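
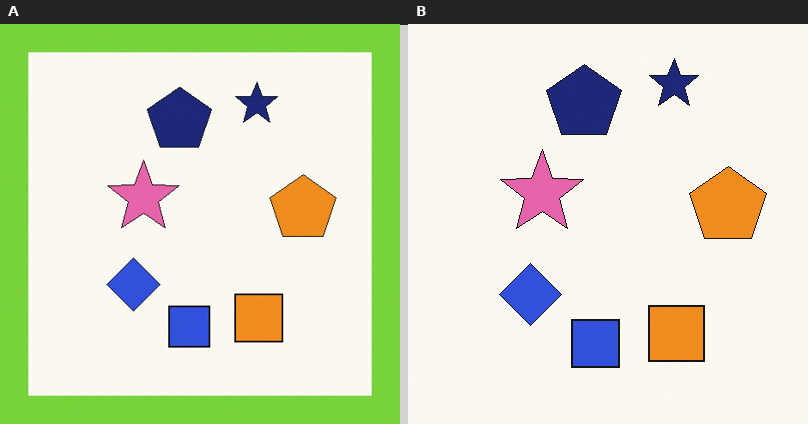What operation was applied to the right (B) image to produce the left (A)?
The image was framed with a lime border.

A solid lime frame runs around the edge of the left (A) image, with the content slightly shrunk inside it.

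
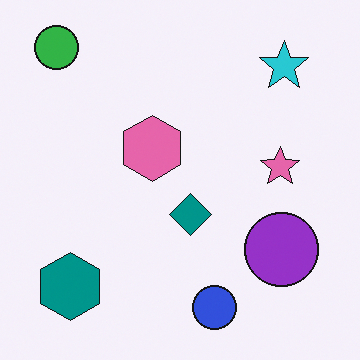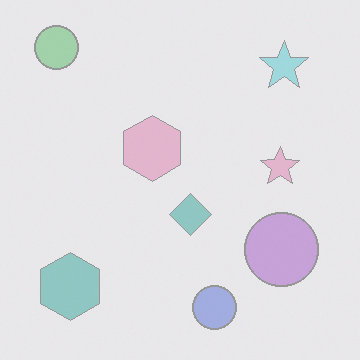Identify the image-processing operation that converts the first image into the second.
The transformation is: washed out (contrast reduced).

Tones are pushed toward mid-grey across the whole image — a global contrast change.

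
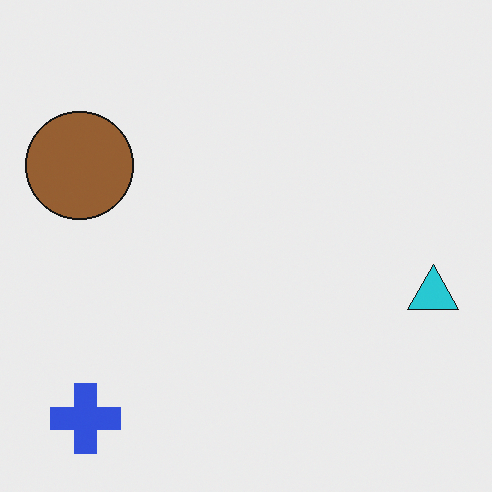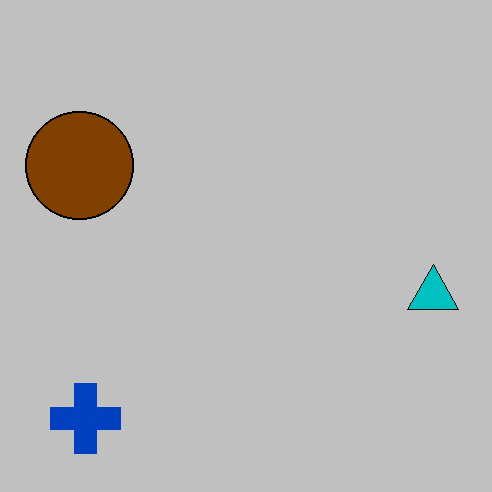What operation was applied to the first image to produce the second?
The transformation is: heavily posterized to just a handful of flat colors.

Each flat color has snapped to a coarser quantized level — most visibly, the near-white background has dropped to a flat grey.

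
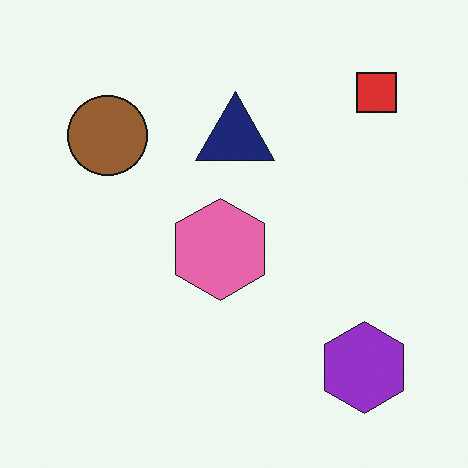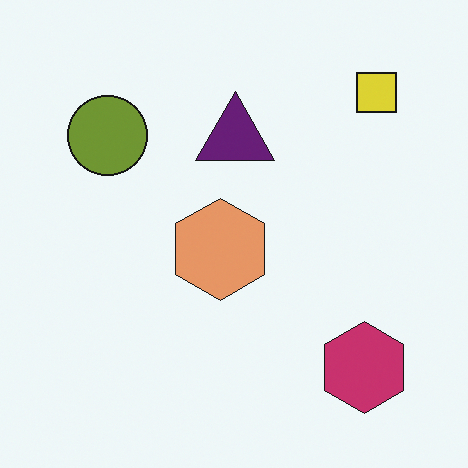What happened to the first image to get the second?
It was hue-shifted slightly.

Every shape's color has rotated by the same amount around the hue wheel — a uniform hue shift.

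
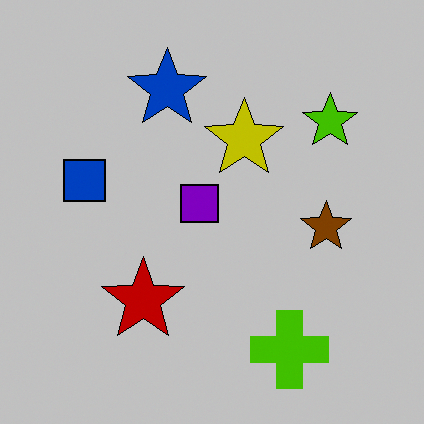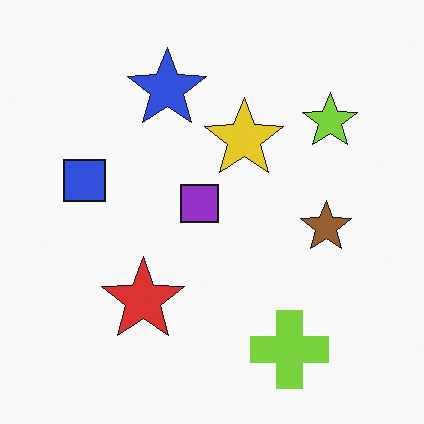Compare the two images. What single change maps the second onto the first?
The image was aggressively posterized.

Each flat color has snapped to a coarser quantized level — most visibly, the near-white background has dropped to a flat grey.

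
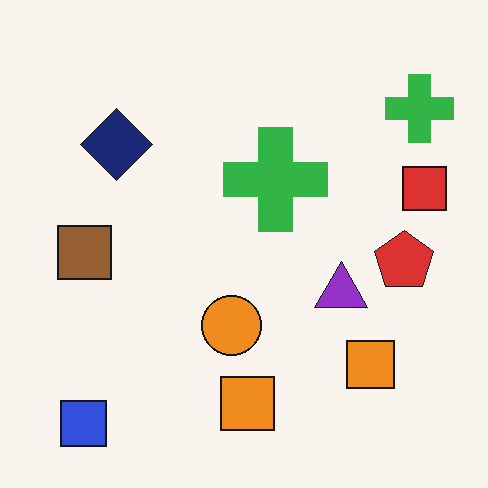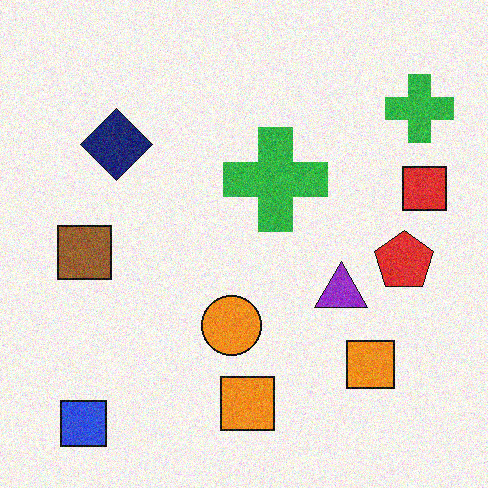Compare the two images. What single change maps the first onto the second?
It was degraded with moderate additive noise.

Random speckle covers the whole image, including the flat background.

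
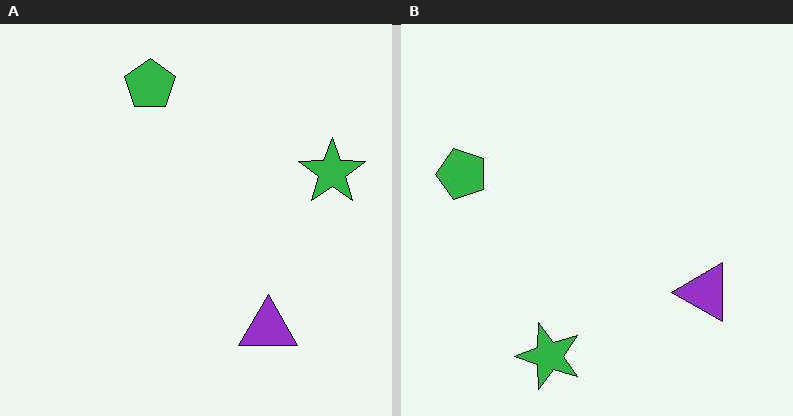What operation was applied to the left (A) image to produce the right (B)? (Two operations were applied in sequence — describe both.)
The image was JPEG-compressed with visible artifacts, then transposed (reflected across the top-left ↔ bottom-right diagonal).

Blocky 8×8 compression artifacts appear around shape edges and the flat background shows ringing — characteristic JPEG degradation. Shapes have swapped their row and column positions — what was in the top-right is now in the bottom-left — a diagonal reflection.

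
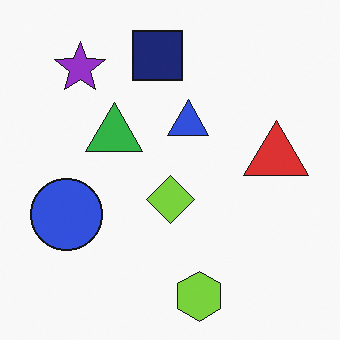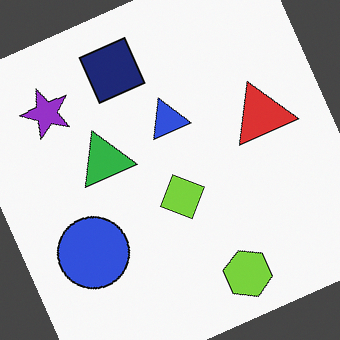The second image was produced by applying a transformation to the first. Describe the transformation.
The image was rotated counter-clockwise by a moderate amount.

Every shape is tilted by the same angle and the image corners show triangular fill wedges — a whole-image rotation by a non-right angle.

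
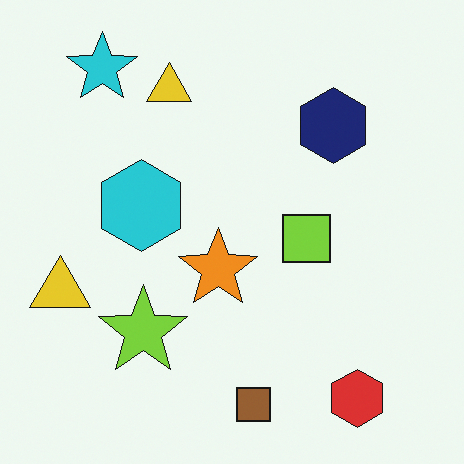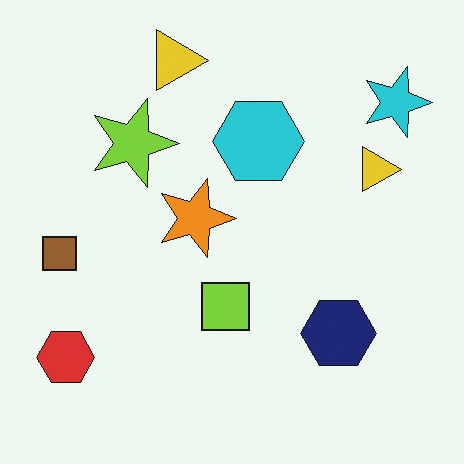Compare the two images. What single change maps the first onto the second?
The transformation is: rotated 90° clockwise.

The cyan star sits in the top-left of the first image and the top-right of the second — consistent with a whole-image 90° clockwise rotation.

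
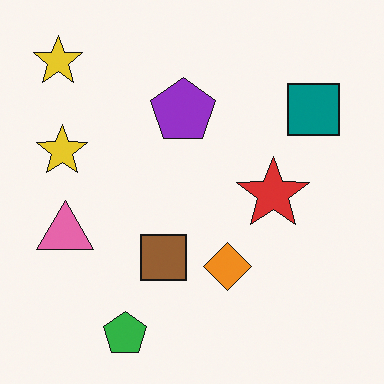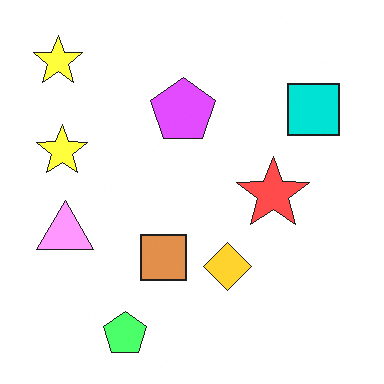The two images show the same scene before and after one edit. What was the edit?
This is the original image substantially brightened.

Every pixel — background and shapes alike — is uniformly brightened.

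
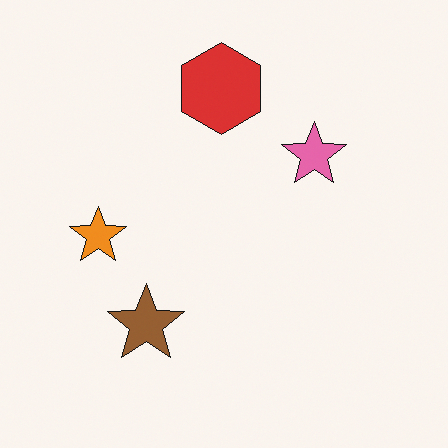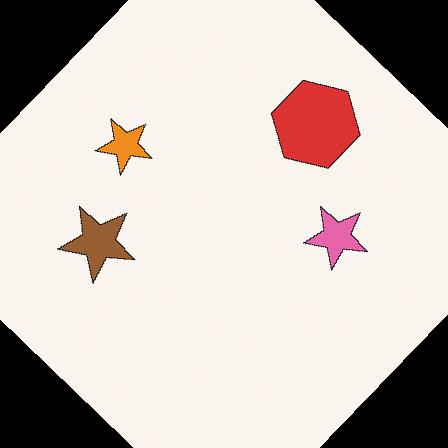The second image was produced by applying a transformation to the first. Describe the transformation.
Rotated clockwise by a large amount — several tens of degrees.

Every shape is tilted by the same angle and the image corners show triangular fill wedges — a whole-image rotation by a non-right angle.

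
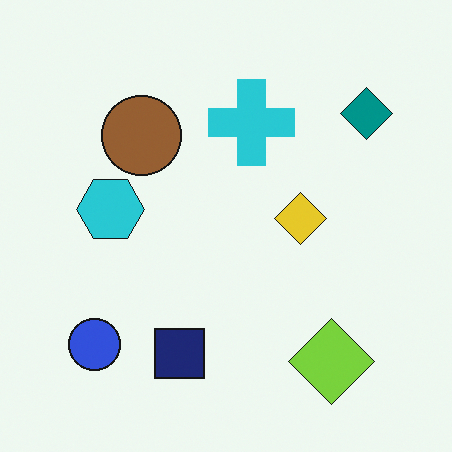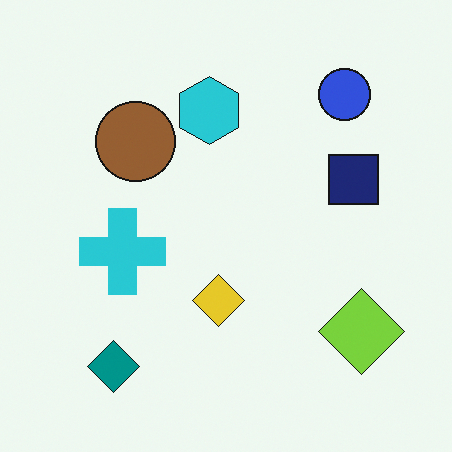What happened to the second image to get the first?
This is the original image transposed (reflected across the top-left ↔ bottom-right diagonal).

Shapes have swapped their row and column positions — what was in the top-right is now in the bottom-left — a diagonal reflection.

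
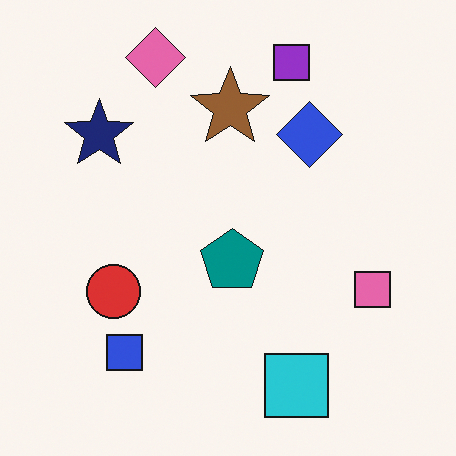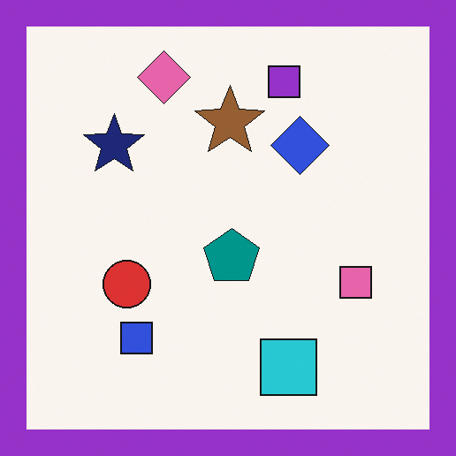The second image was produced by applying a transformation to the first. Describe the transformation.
This is the original image framed with a purple border.

A solid purple frame runs around the edge of the second image, with the content slightly shrunk inside it.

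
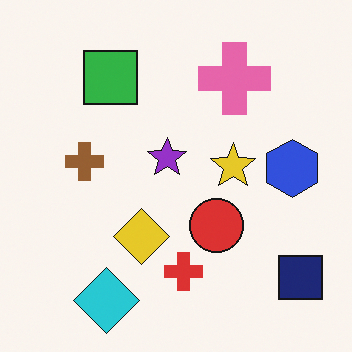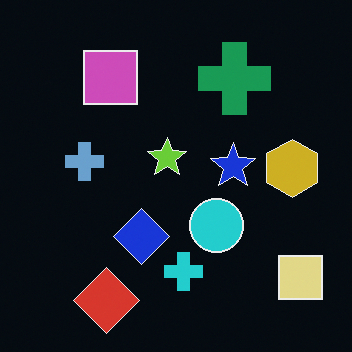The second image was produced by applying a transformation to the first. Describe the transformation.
It was color-inverted (negative).

The light background has become dark and every shape's color is its complement — a photographic negative.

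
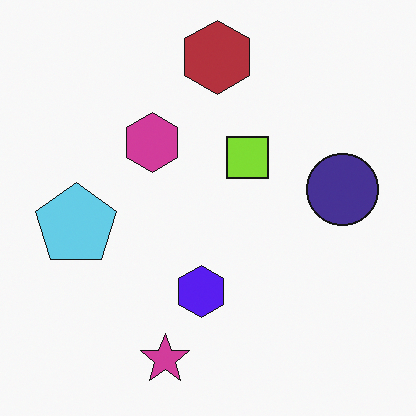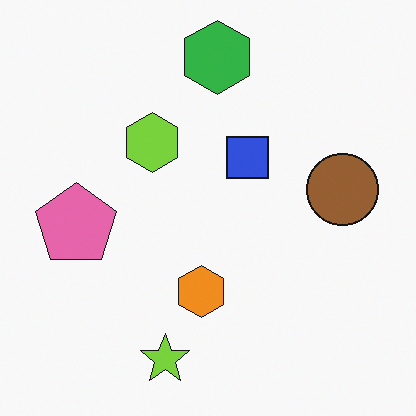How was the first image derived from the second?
It was hue-shifted through roughly half the color wheel.

Every shape's color has rotated by the same amount around the hue wheel — a uniform hue shift.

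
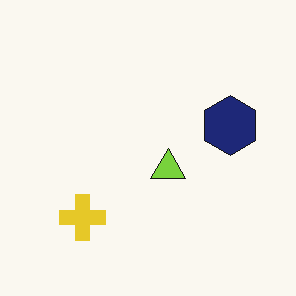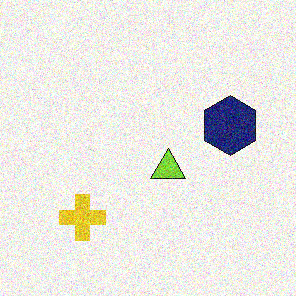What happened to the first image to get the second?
The second image is the first degraded with moderate additive noise.

Random speckle covers the whole image, including the flat background.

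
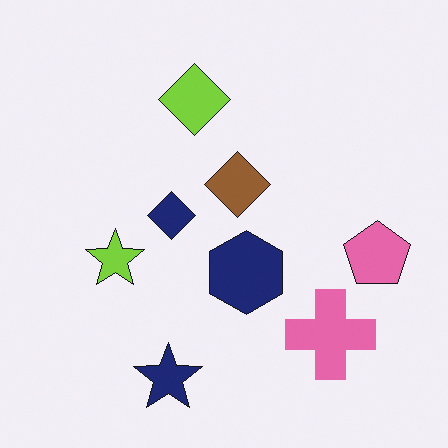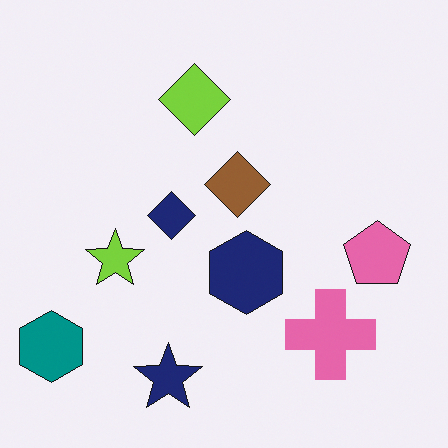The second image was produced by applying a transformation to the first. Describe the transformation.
This is the original image overlaid with an additional teal hexagon.

A teal hexagon appears in the second image that is absent from the first.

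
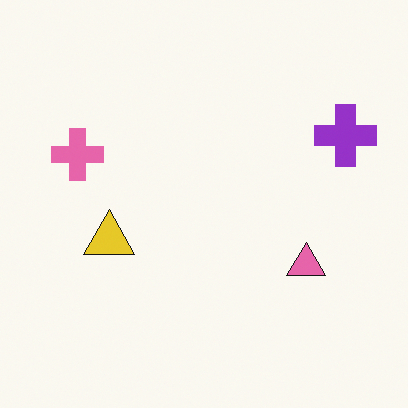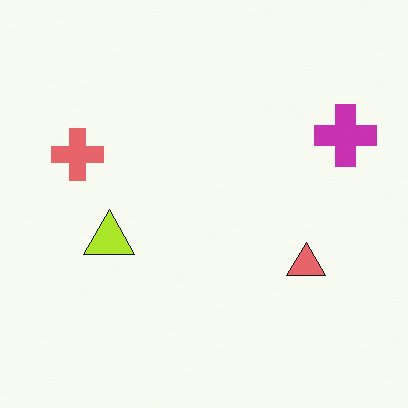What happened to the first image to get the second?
The second image is the first hue-shifted by a small amount.

Every shape's color has rotated by the same amount around the hue wheel — a uniform hue shift.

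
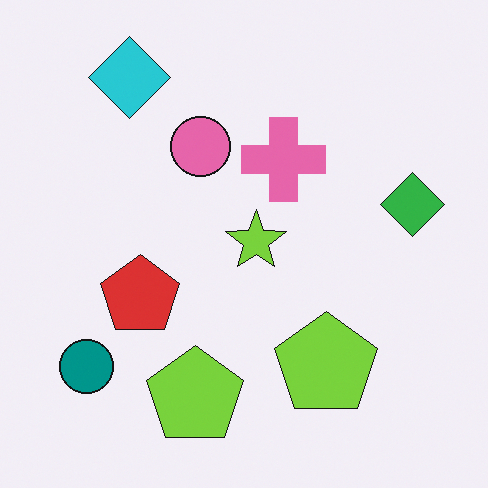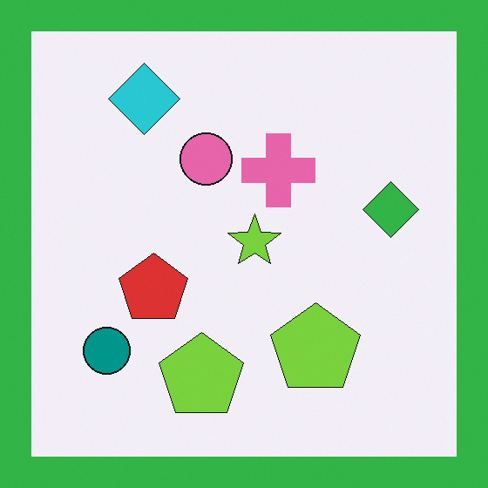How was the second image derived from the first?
This is the original image framed with a green border.

A solid green frame runs around the edge of the second image, with the content slightly shrunk inside it.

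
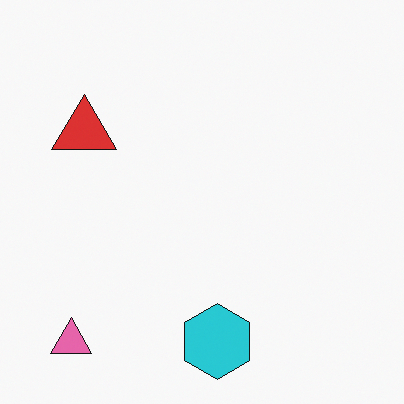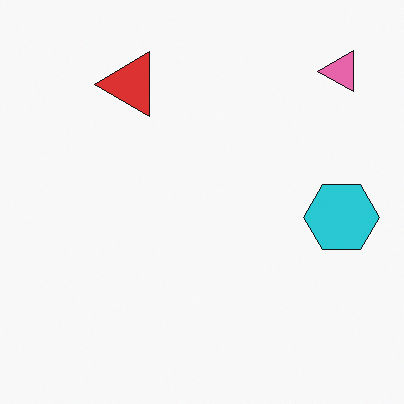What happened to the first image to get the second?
The image was transposed (reflected across the top-left ↔ bottom-right diagonal).

Shapes have swapped their row and column positions — what was in the top-right is now in the bottom-left — a diagonal reflection.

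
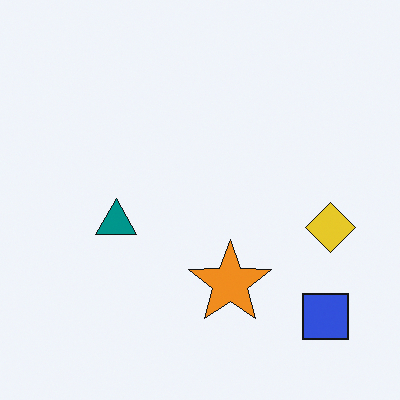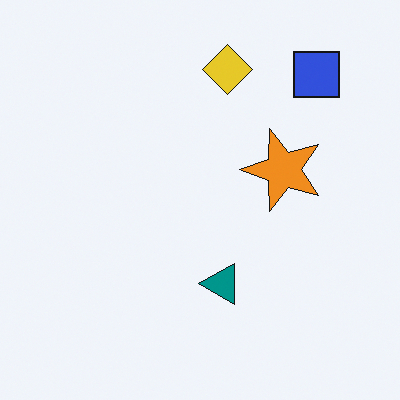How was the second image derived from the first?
This is the original image rotated 90° counter-clockwise.

The blue square sits in the bottom-right of the first image and the top-right of the second — consistent with a whole-image 90° counter-clockwise rotation.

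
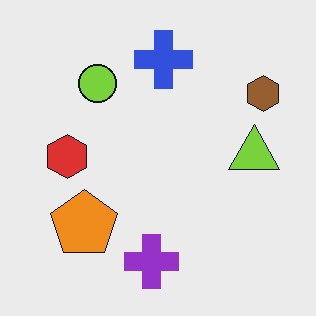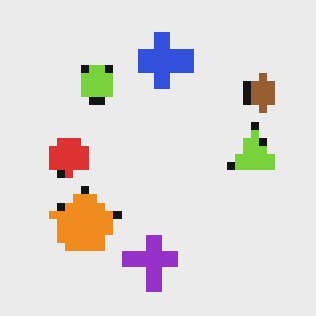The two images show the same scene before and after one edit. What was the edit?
The transformation is: pixelated into visible square blocks.

Shapes are reduced to large square blocks; fine edges and outlines are lost — a downscale-then-upscale (mosaic) effect.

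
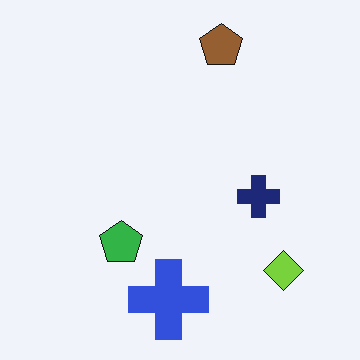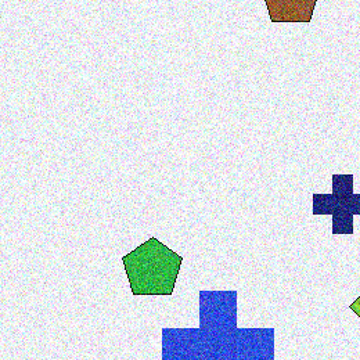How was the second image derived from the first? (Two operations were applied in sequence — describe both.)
The transformation is: degraded with visible gaussian noise, then cropped slightly and scaled back up.

Random speckle covers the whole image, including the flat background. The visible shapes are larger and the field of view is narrower; shapes near the original edges may be partly or wholly outside the frame — a crop-and-rescale.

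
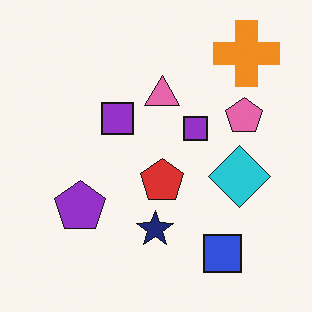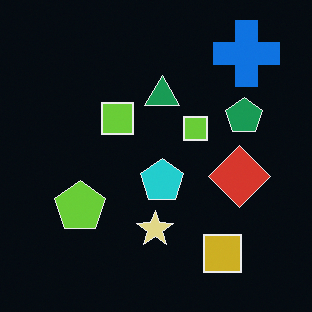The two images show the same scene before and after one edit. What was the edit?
It was color-inverted (negative).

The light background has become dark and every shape's color is its complement — a photographic negative.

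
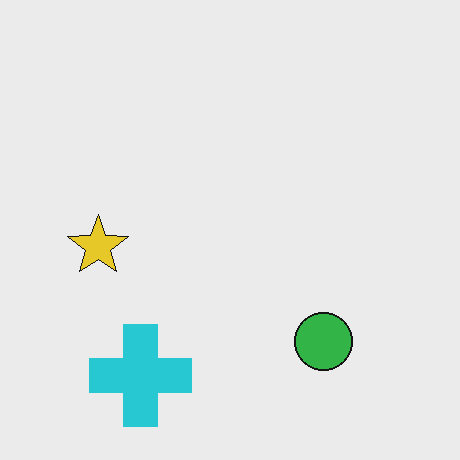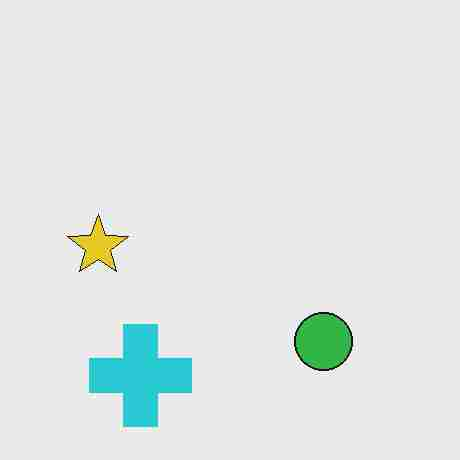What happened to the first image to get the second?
The second image is the first heavily JPEG-compressed with obvious blocking artifacts.

Blocky 8×8 compression artifacts appear around shape edges and the flat background shows ringing — characteristic JPEG degradation.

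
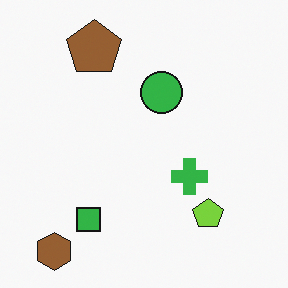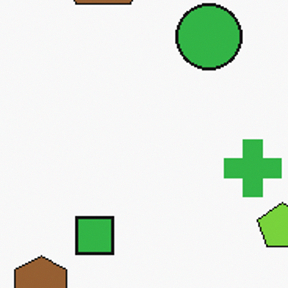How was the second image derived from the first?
The transformation is: cropped slightly and scaled back up.

The visible shapes are larger and the field of view is narrower; shapes near the original edges may be partly or wholly outside the frame — a crop-and-rescale.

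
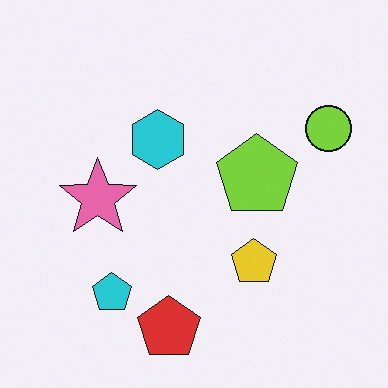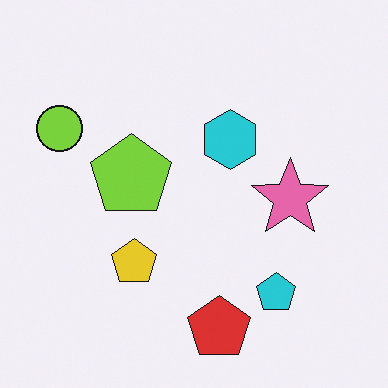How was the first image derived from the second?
Flipped horizontally (left ↔ right).

The lime circle is in the top-left of the second image and the top-right of the first — shapes on opposite sides of the vertical midline have swapped in a mirror flip.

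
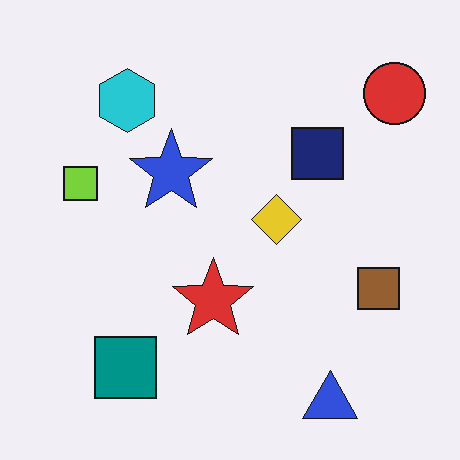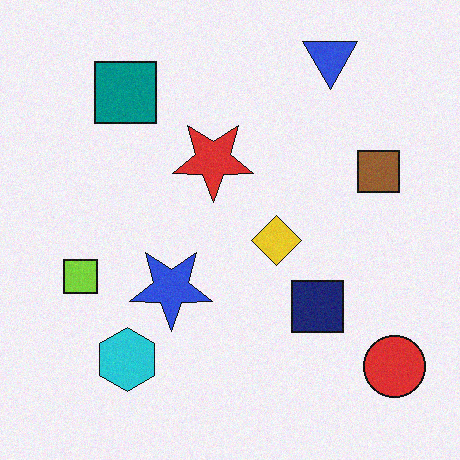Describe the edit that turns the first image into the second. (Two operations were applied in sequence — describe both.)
It was degraded with a light layer of grain, then flipped vertically (top ↔ bottom).

Random speckle covers the whole image, including the flat background. The blue triangle is in the bottom-right of the first image and the top-right of the second — shapes on opposite sides of the horizontal midline have swapped in a mirror flip.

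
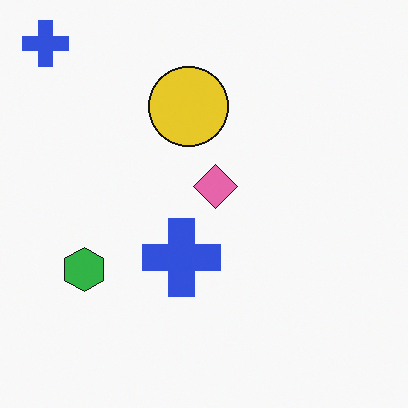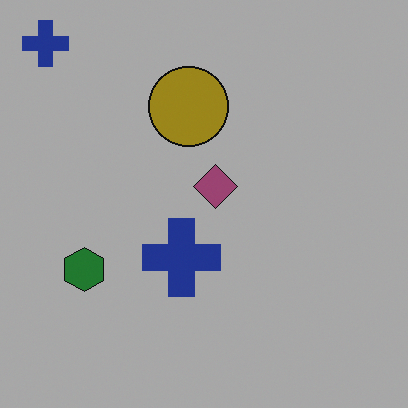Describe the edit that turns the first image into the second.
The second image is the first darkened a lot.

Every pixel — background and shapes alike — is uniformly darkened.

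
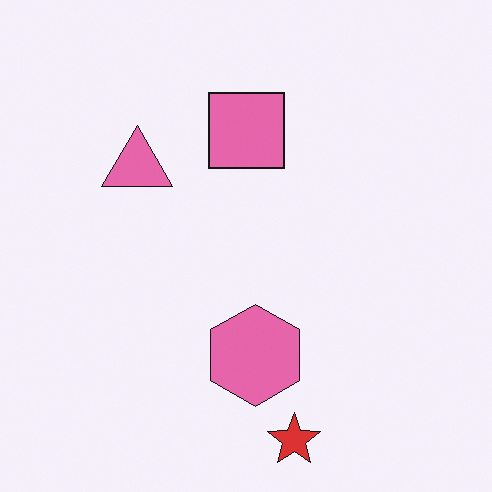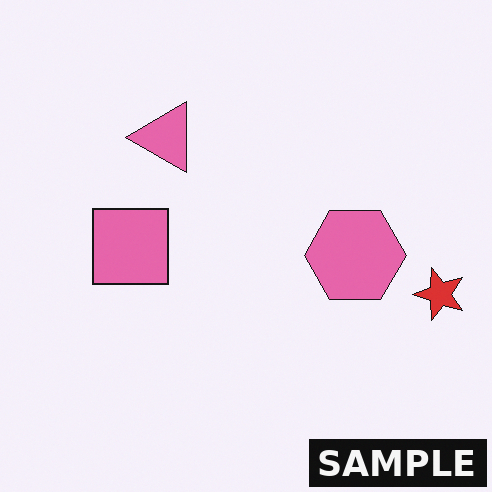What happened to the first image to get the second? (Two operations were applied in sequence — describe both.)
The second image is the first transposed (reflected across the top-left ↔ bottom-right diagonal), then watermarked with the text "SAMPLE" in the lower-right corner.

Shapes have swapped their row and column positions — what was in the top-right is now in the bottom-left — a diagonal reflection. A dark label reading "SAMPLE" appears in the lower-right corner.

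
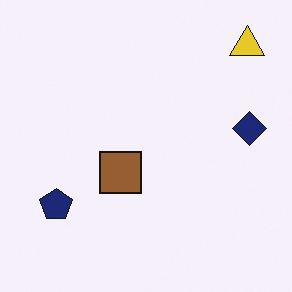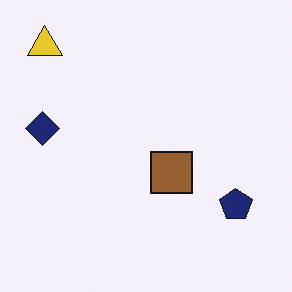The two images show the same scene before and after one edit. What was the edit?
This is the original image flipped horizontally (left ↔ right).

The navy diamond is in the right of the first image and the left of the second — shapes on opposite sides of the vertical midline have swapped in a mirror flip.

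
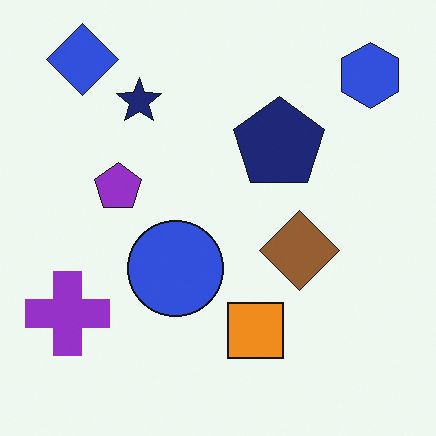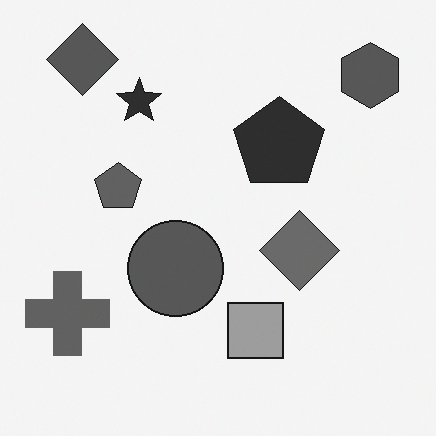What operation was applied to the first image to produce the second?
The image was converted to grayscale.

All color is removed — every shape is now a shade of grey.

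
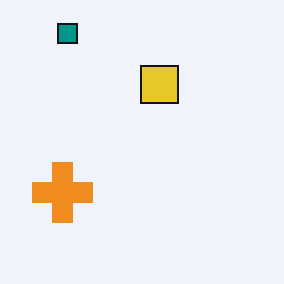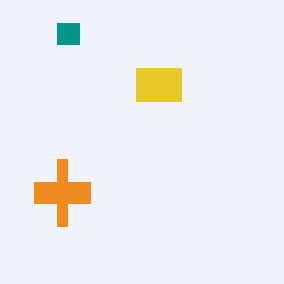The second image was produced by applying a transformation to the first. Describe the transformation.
Coarsely pixelated.

Shapes are reduced to large square blocks; fine edges and outlines are lost — a downscale-then-upscale (mosaic) effect.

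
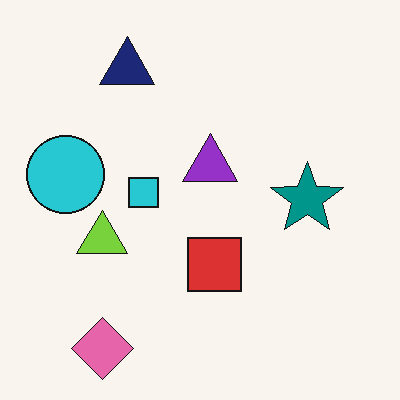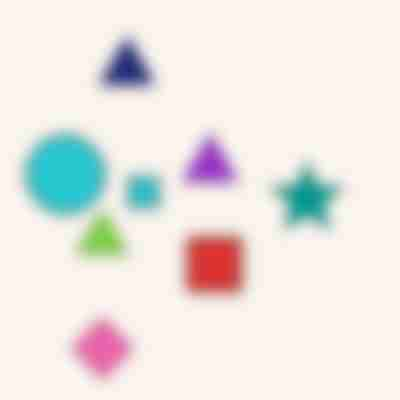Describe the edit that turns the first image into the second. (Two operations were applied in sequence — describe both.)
The second image is the first strongly gaussian-blurred, then heavily JPEG-compressed with obvious blocking artifacts.

Shape edges and outlines are uniformly softened across the whole image. Blocky 8×8 compression artifacts appear around shape edges and the flat background shows ringing — characteristic JPEG degradation.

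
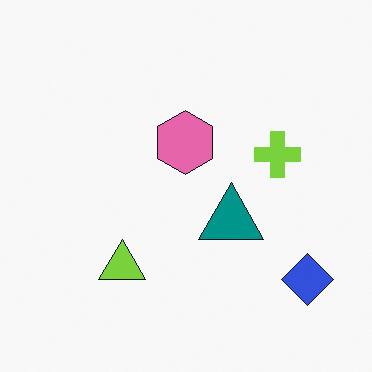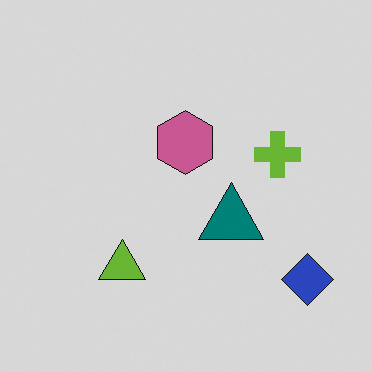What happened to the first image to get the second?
This is the original image darkened a little.

Every pixel — background and shapes alike — is uniformly darkened.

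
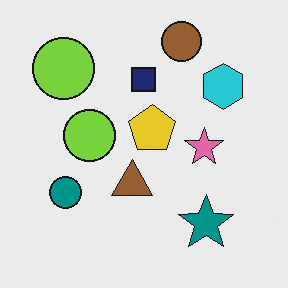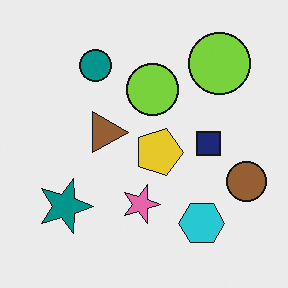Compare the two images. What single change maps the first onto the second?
The second image is the first rotated 90° clockwise.

The brown circle sits in the top of the first image and the right of the second — consistent with a whole-image 90° clockwise rotation.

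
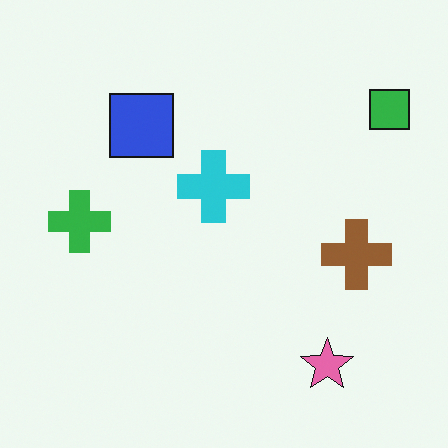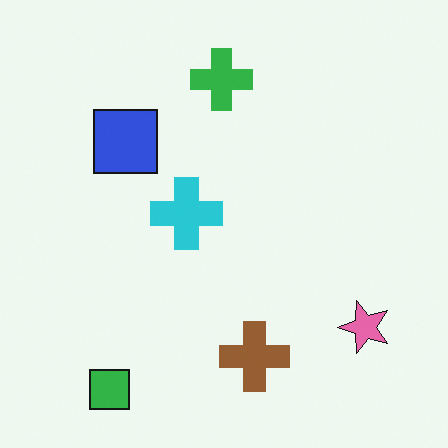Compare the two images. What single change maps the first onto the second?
The transformation is: transposed (reflected across the top-left ↔ bottom-right diagonal).

Shapes have swapped their row and column positions — what was in the top-right is now in the bottom-left — a diagonal reflection.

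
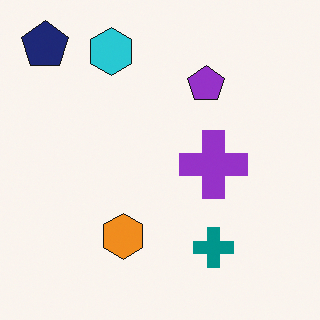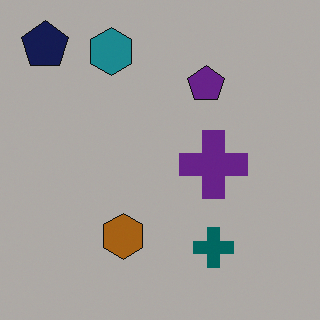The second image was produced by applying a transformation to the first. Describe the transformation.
Noticeably darkened.

Every pixel — background and shapes alike — is uniformly darkened.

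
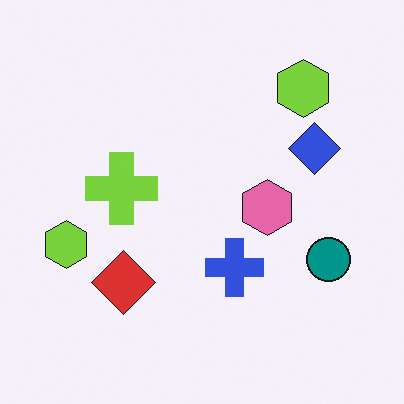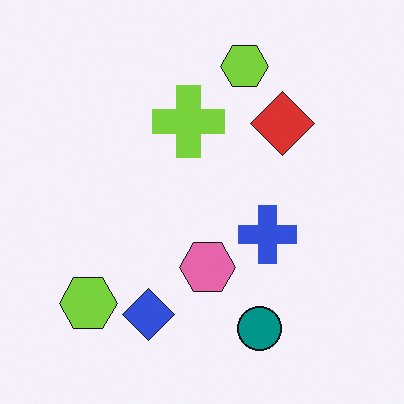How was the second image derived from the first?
The image was transposed (reflected across the top-left ↔ bottom-right diagonal).

Shapes have swapped their row and column positions — what was in the top-right is now in the bottom-left — a diagonal reflection.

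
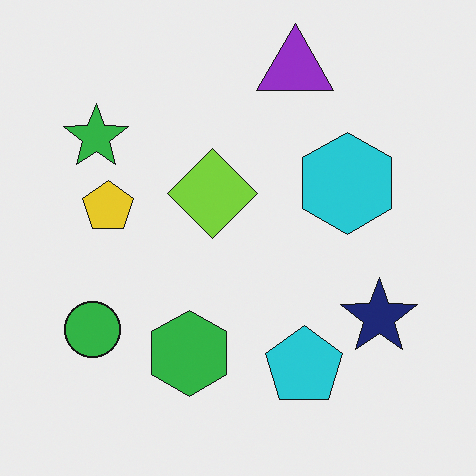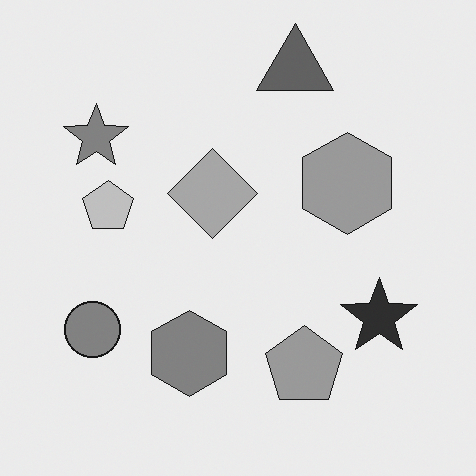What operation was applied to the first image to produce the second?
Converted to grayscale.

All color is removed — every shape is now a shade of grey.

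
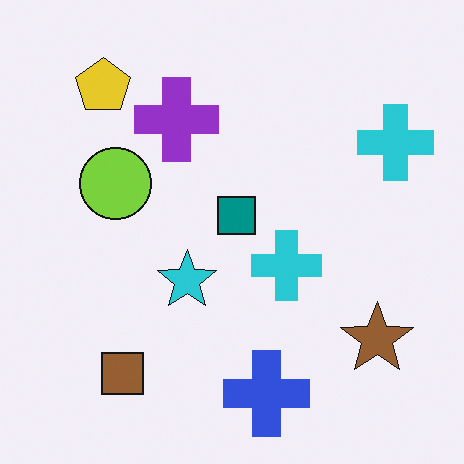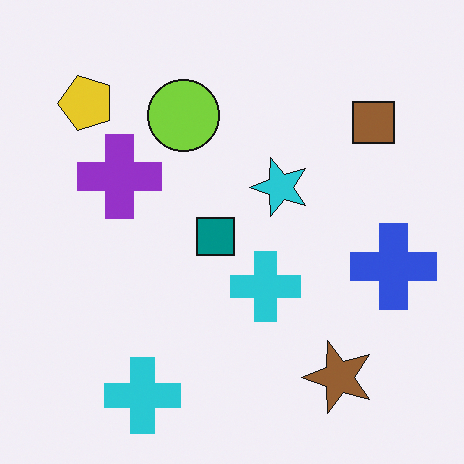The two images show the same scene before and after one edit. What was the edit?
The transformation is: transposed (reflected across the top-left ↔ bottom-right diagonal).

Shapes have swapped their row and column positions — what was in the top-right is now in the bottom-left — a diagonal reflection.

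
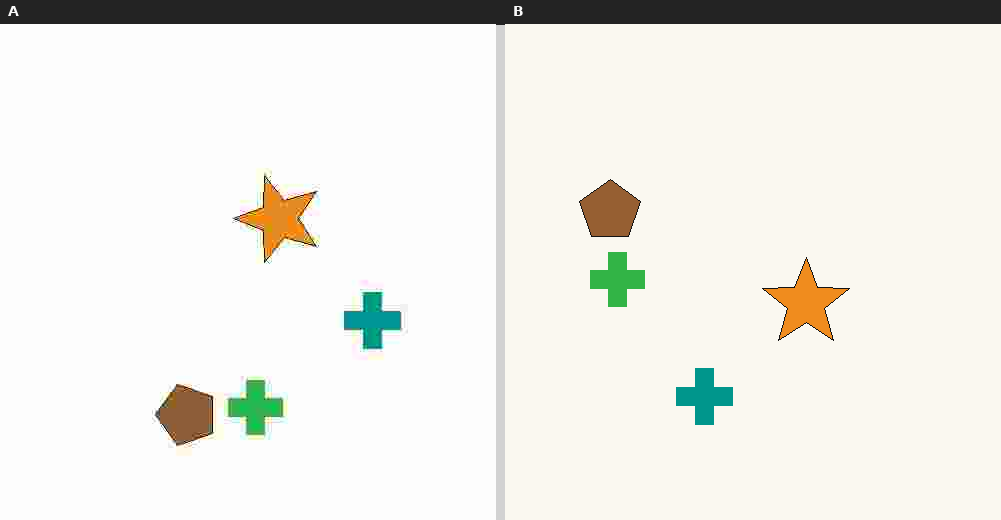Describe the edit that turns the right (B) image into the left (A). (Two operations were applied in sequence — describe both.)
Rotated 90° counter-clockwise, then degraded with heavy JPEG compression.

The brown pentagon sits in the left of the right (B) image and the bottom of the left (A) — consistent with a whole-image 90° counter-clockwise rotation. Blocky 8×8 compression artifacts appear around shape edges and the flat background shows ringing — characteristic JPEG degradation.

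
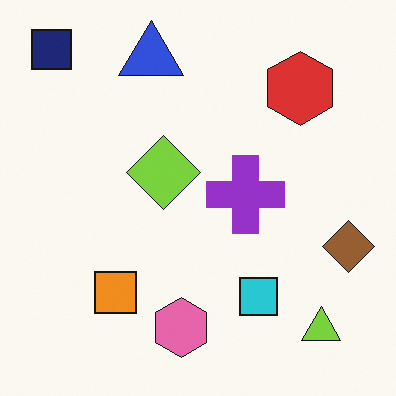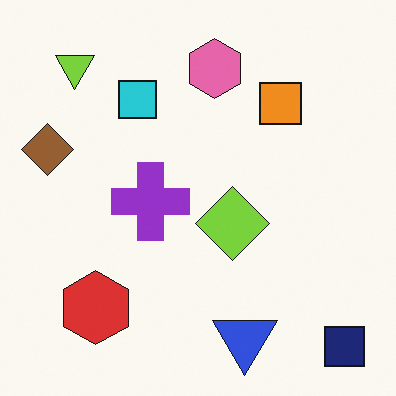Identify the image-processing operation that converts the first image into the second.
This is the original image rotated 180°.

The navy square sits in the top-left of the first image and the bottom-right of the second — consistent with a whole-image 180° rotation.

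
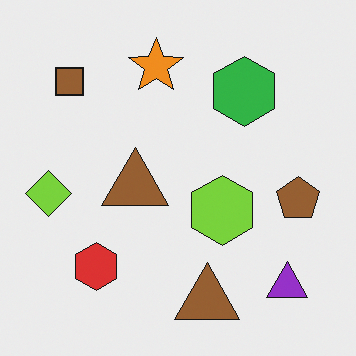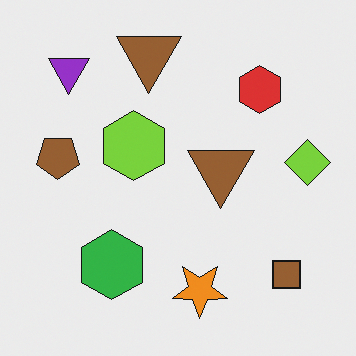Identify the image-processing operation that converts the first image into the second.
Rotated 180°.

The purple triangle sits in the bottom-right of the first image and the top-left of the second — consistent with a whole-image 180° rotation.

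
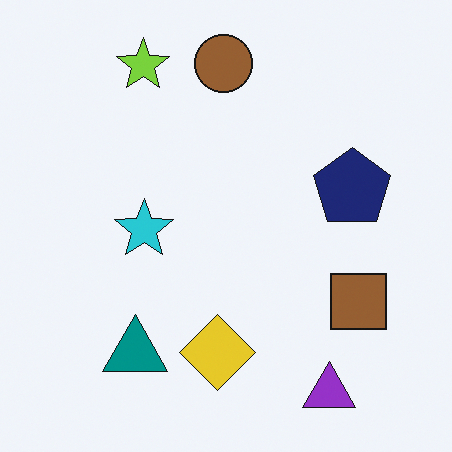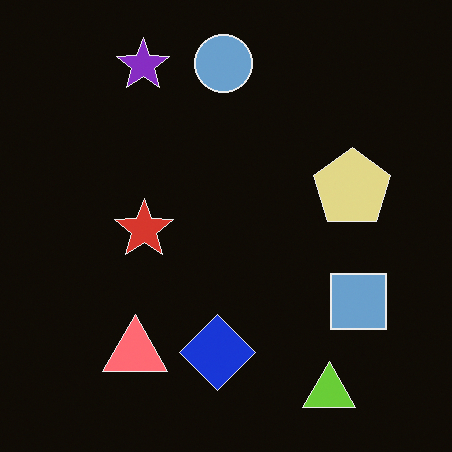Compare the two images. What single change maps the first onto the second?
The transformation is: color-inverted (negative).

The light background has become dark and every shape's color is its complement — a photographic negative.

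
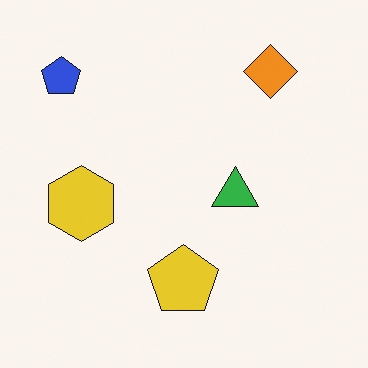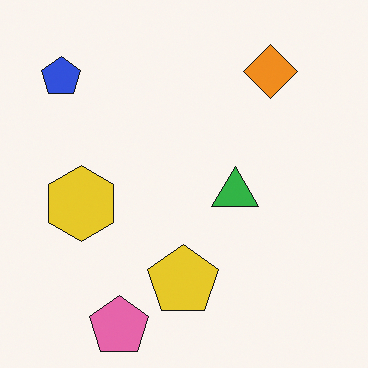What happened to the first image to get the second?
The second image is the first overlaid with an additional pink pentagon.

A pink pentagon appears in the second image that is absent from the first.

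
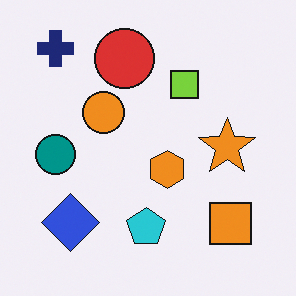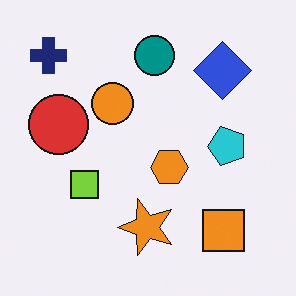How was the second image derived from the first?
Transposed (reflected across the top-left ↔ bottom-right diagonal).

Shapes have swapped their row and column positions — what was in the top-right is now in the bottom-left — a diagonal reflection.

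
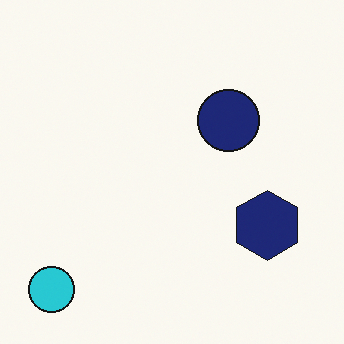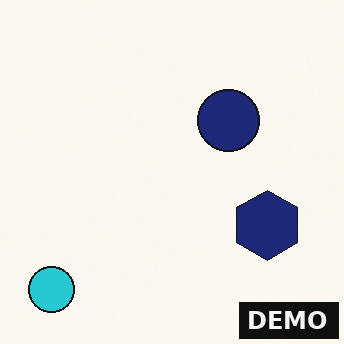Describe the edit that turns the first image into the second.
The second image is the first watermarked with the text "DEMO" in the lower-right corner.

A dark label reading "DEMO" appears in the lower-right corner.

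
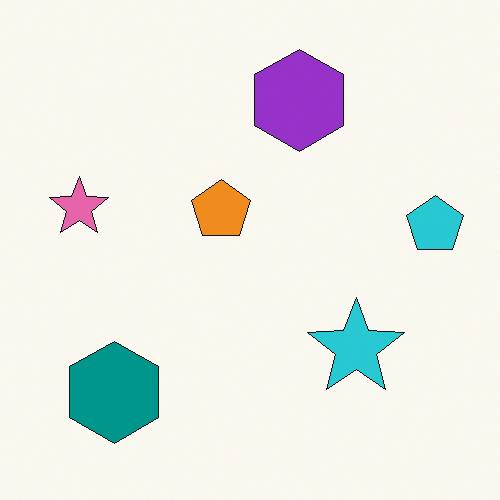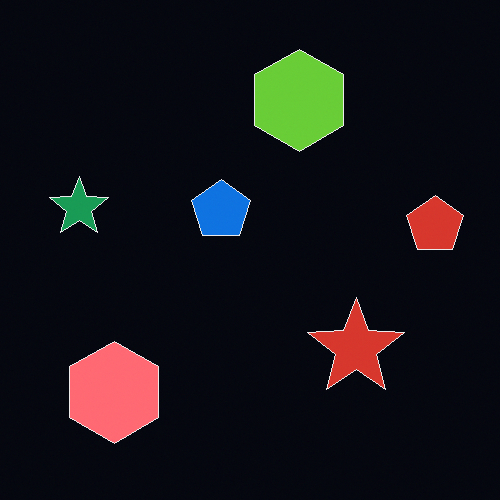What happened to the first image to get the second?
The transformation is: color-inverted (negative).

The light background has become dark and every shape's color is its complement — a photographic negative.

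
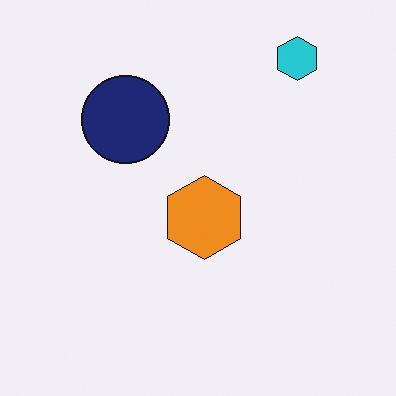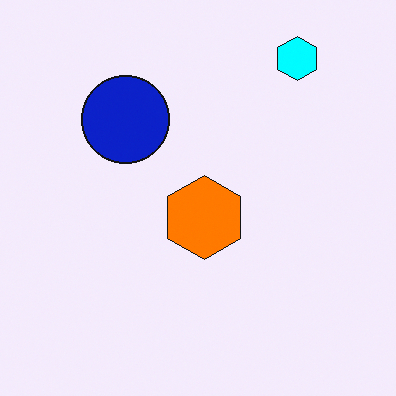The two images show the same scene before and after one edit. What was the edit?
This is the original image heavily oversaturated.

All colors are more vivid — a global saturation change.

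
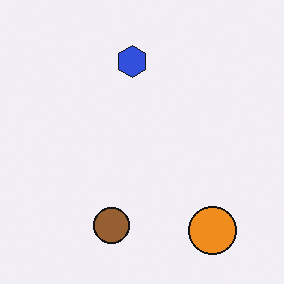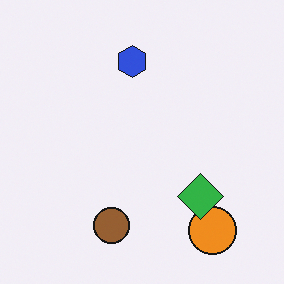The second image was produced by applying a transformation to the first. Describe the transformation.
It was overlaid with an additional green diamond.

A green diamond appears in the second image that is absent from the first.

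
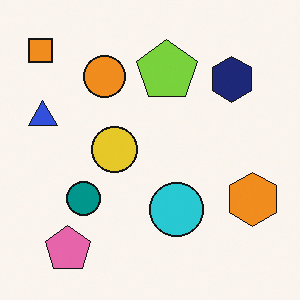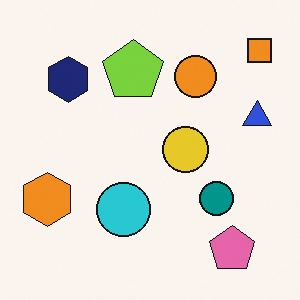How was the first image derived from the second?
The first image is the second flipped horizontally (left ↔ right).

The orange square is in the top-right of the second image and the top-left of the first — shapes on opposite sides of the vertical midline have swapped in a mirror flip.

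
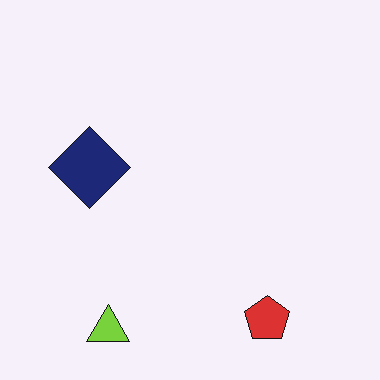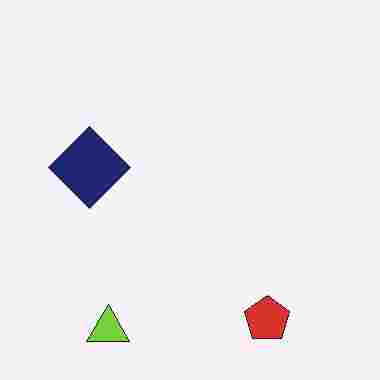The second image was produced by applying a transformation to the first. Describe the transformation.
The image was heavily JPEG-compressed with obvious blocking artifacts.

Blocky 8×8 compression artifacts appear around shape edges and the flat background shows ringing — characteristic JPEG degradation.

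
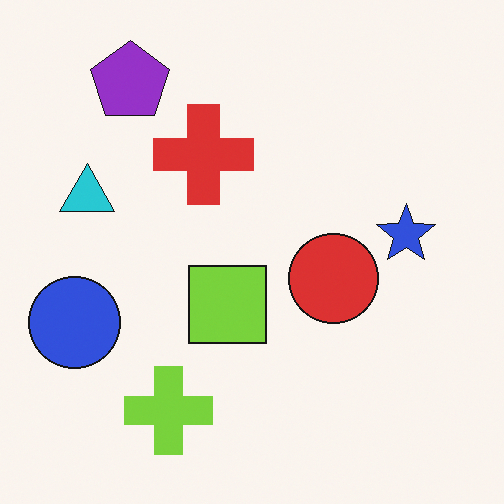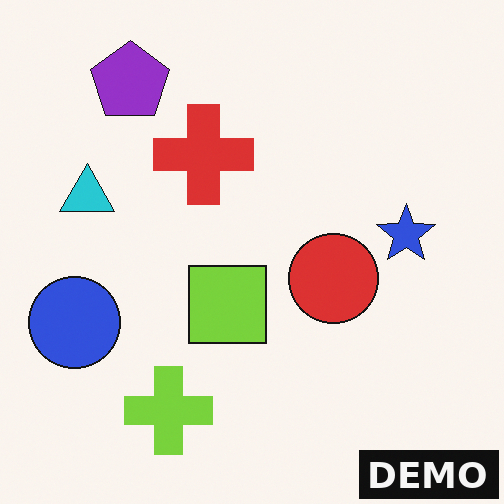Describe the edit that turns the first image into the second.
It was watermarked with the text "DEMO" in the lower-right corner.

A dark label reading "DEMO" appears in the lower-right corner.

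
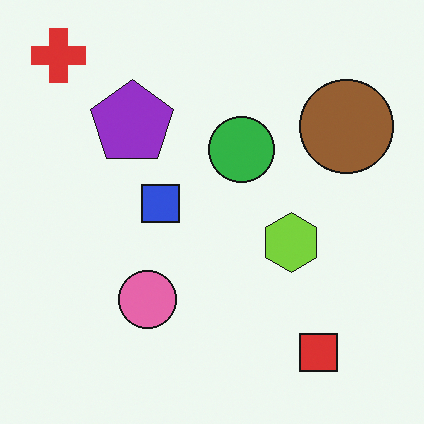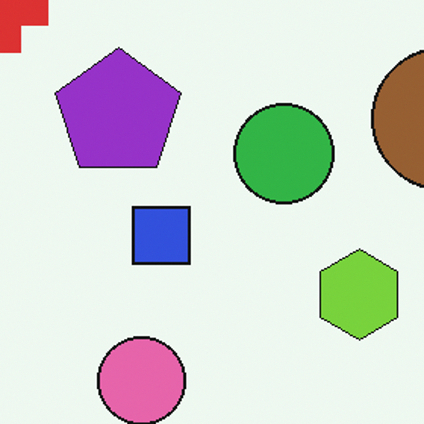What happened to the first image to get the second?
The second image is the first cropped slightly and scaled back up.

The visible shapes are larger and the field of view is narrower; shapes near the original edges may be partly or wholly outside the frame — a crop-and-rescale.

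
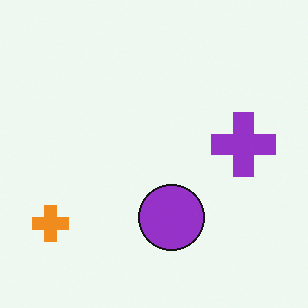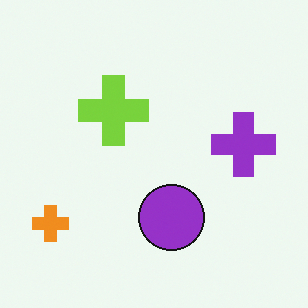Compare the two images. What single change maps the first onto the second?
This is the original image overlaid with an additional lime cross.

A lime cross appears in the second image that is absent from the first.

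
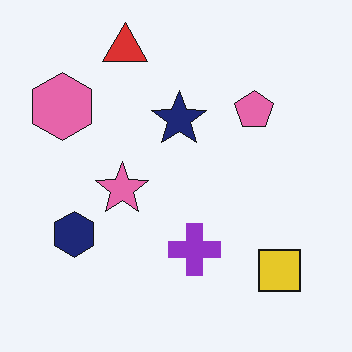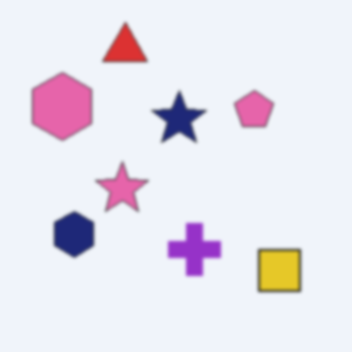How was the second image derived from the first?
It was slightly softened.

Shape edges and outlines are uniformly softened across the whole image.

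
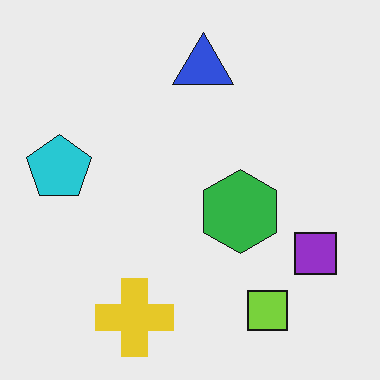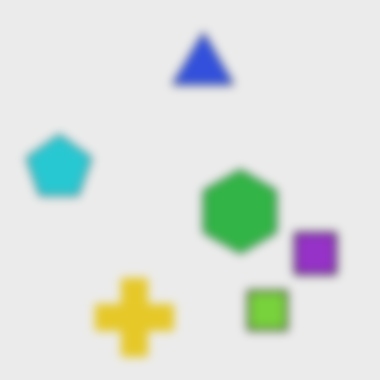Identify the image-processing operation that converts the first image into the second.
It was moderately blurred.

Shape edges and outlines are uniformly softened across the whole image.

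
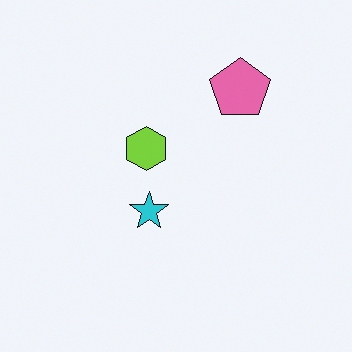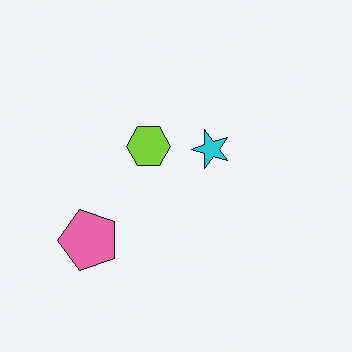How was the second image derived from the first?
Transposed (reflected across the top-left ↔ bottom-right diagonal).

Shapes have swapped their row and column positions — what was in the top-right is now in the bottom-left — a diagonal reflection.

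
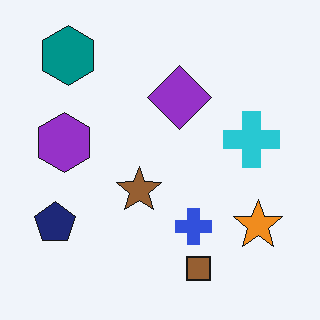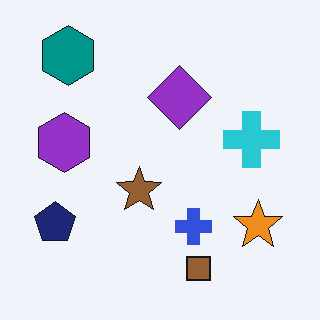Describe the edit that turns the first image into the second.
It was JPEG-compressed with visible artifacts.

Blocky 8×8 compression artifacts appear around shape edges and the flat background shows ringing — characteristic JPEG degradation.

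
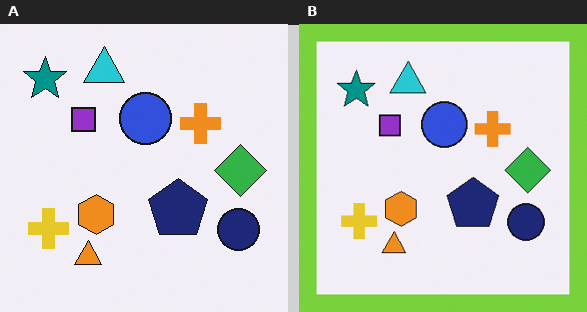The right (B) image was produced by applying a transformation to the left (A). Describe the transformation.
The image was framed with a lime border.

A solid lime frame runs around the edge of the right (B) image, with the content slightly shrunk inside it.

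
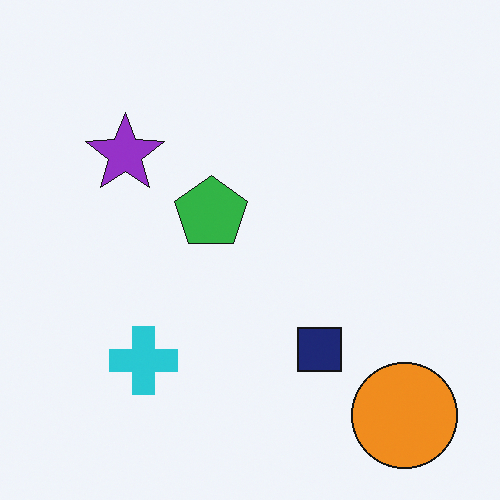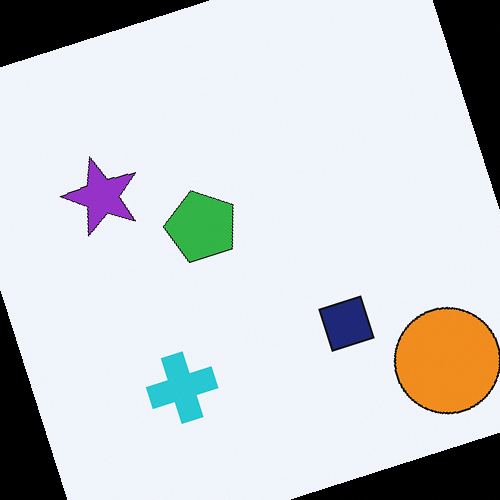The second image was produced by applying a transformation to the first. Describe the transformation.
The second image is the first rotated counter-clockwise by a moderate amount.

Every shape is tilted by the same angle and the image corners show triangular fill wedges — a whole-image rotation by a non-right angle.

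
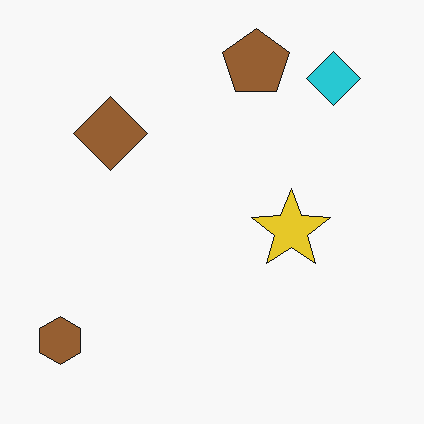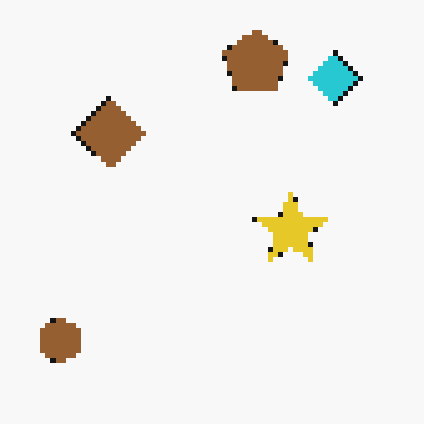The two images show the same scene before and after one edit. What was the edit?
The transformation is: mildly pixelated.

Shapes are reduced to large square blocks; fine edges and outlines are lost — a downscale-then-upscale (mosaic) effect.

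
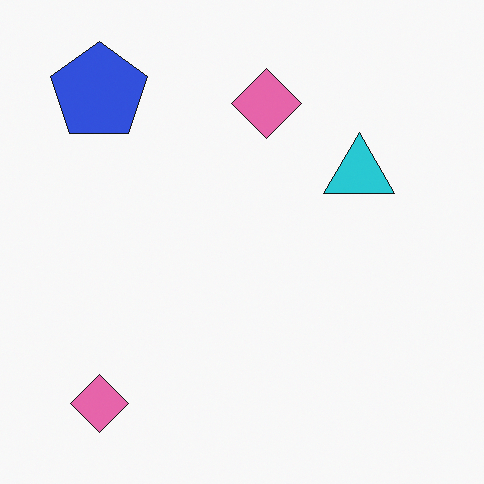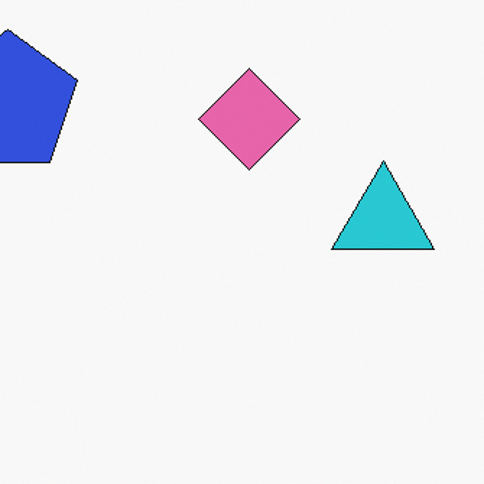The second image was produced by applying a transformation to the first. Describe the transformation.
This is the original image cropped slightly and scaled back up.

The visible shapes are larger and the field of view is narrower; shapes near the original edges may be partly or wholly outside the frame — a crop-and-rescale.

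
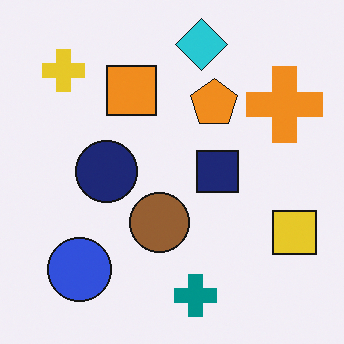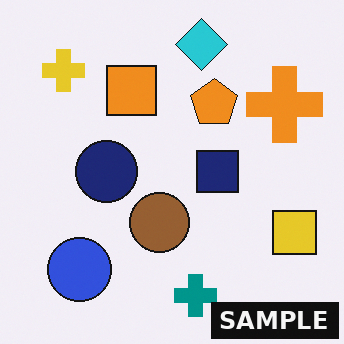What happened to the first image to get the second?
The transformation is: watermarked with the text "SAMPLE" in the lower-right corner.

A dark label reading "SAMPLE" appears in the lower-right corner.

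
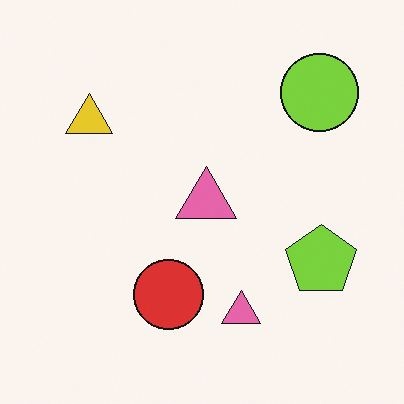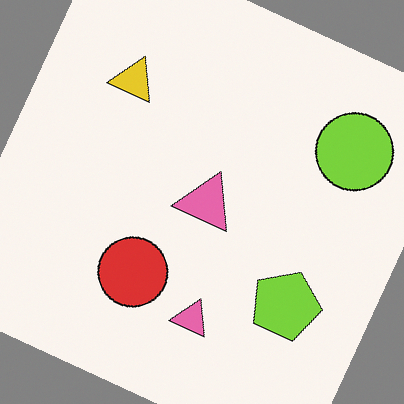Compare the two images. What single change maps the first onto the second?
Rotated clockwise by a moderate amount.

Every shape is tilted by the same angle and the image corners show triangular fill wedges — a whole-image rotation by a non-right angle.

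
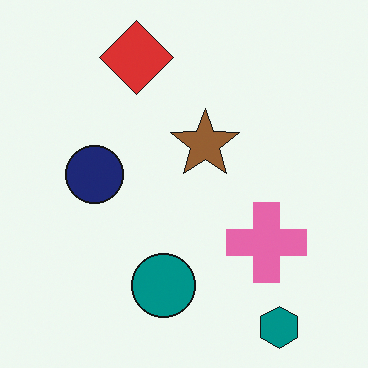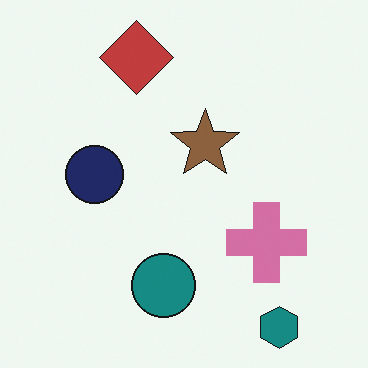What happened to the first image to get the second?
Slightly desaturated.

All colors are more muted and greyish — a global saturation change.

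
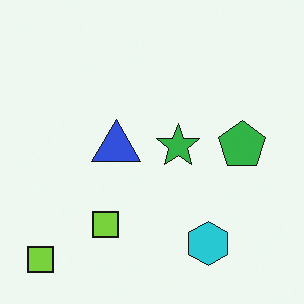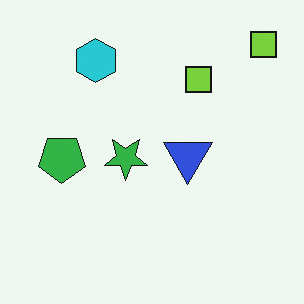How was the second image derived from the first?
The image was rotated 180°.

The cyan hexagon sits in the bottom-right of the first image and the top-left of the second — consistent with a whole-image 180° rotation.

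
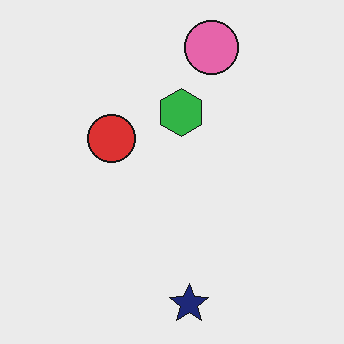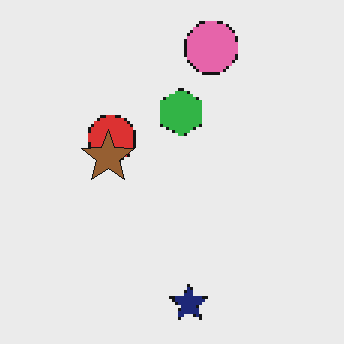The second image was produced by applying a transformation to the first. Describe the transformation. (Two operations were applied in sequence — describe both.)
The image was lightly pixelated (a mild mosaic effect), then overlaid with an additional brown star.

Shapes are reduced to large square blocks; fine edges and outlines are lost — a downscale-then-upscale (mosaic) effect. A brown star appears in the second image that is absent from the first.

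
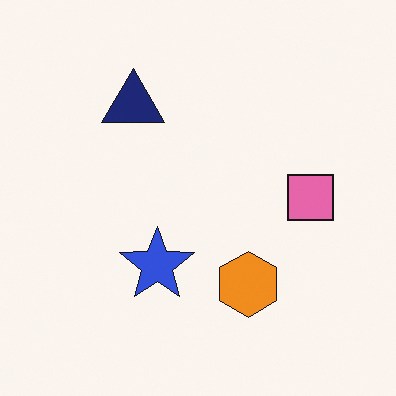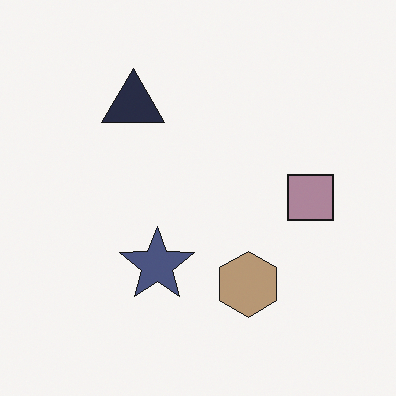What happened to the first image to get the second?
The transformation is: made much more muted (saturation change).

All colors are more muted and greyish — a global saturation change.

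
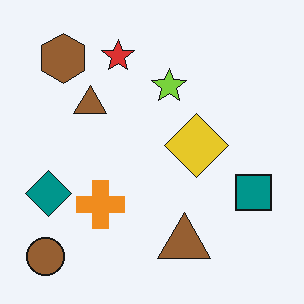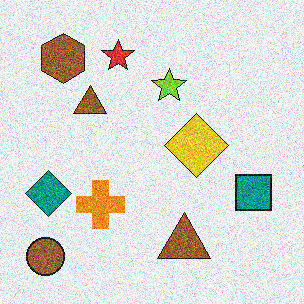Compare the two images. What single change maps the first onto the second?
The image was degraded with a thick layer of grain.

Random speckle covers the whole image, including the flat background.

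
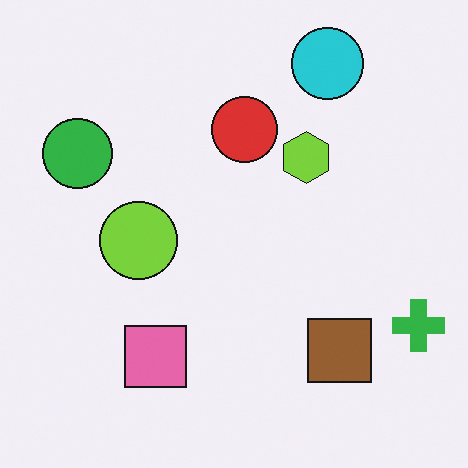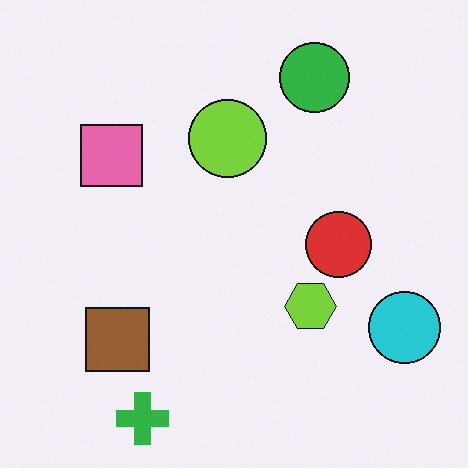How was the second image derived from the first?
The image was rotated 90° clockwise.

The green cross sits in the bottom-right of the first image and the bottom-left of the second — consistent with a whole-image 90° clockwise rotation.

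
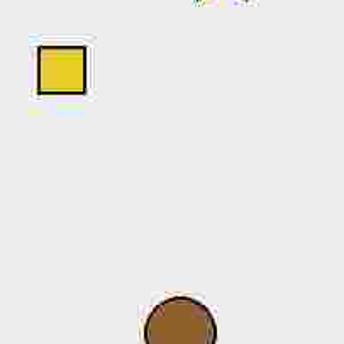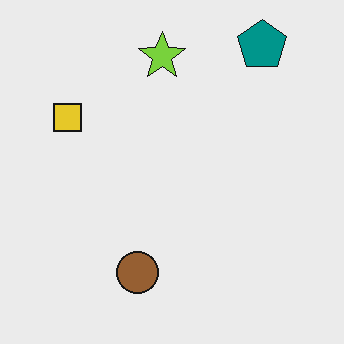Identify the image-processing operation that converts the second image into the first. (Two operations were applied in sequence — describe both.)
This is the original image degraded with heavy JPEG compression, then cropped to a noticeably smaller region and rescaled.

Blocky 8×8 compression artifacts appear around shape edges and the flat background shows ringing — characteristic JPEG degradation. The visible shapes are larger and the field of view is narrower; shapes near the original edges may be partly or wholly outside the frame — a crop-and-rescale.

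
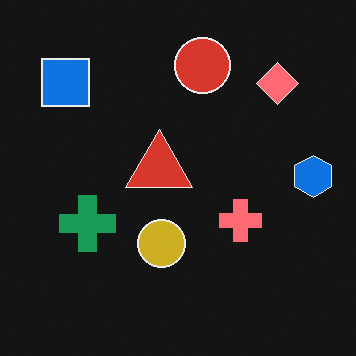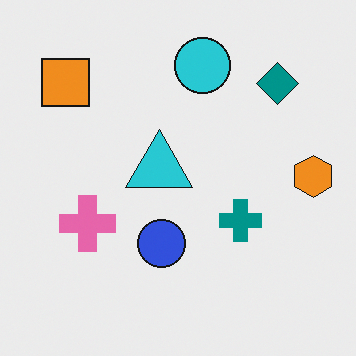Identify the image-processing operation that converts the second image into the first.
The transformation is: color-inverted (negative).

The light background has become dark and every shape's color is its complement — a photographic negative.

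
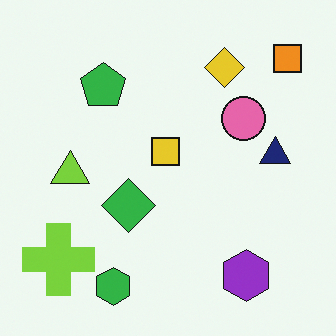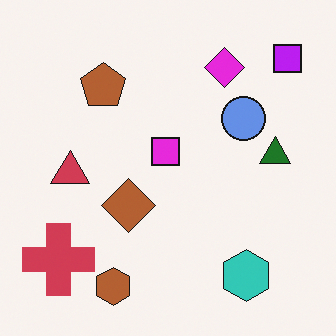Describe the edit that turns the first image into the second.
The transformation is: hue-shifted through roughly half the color wheel.

Every shape's color has rotated by the same amount around the hue wheel — a uniform hue shift.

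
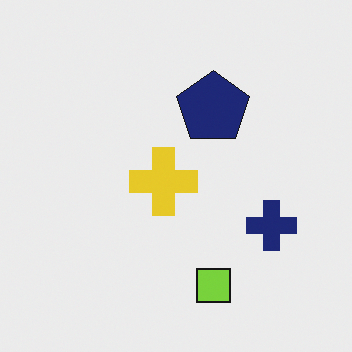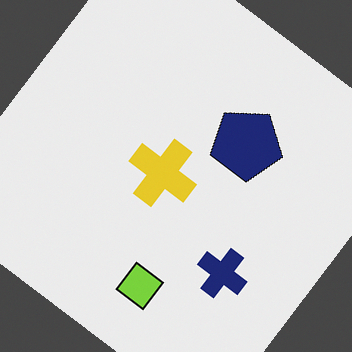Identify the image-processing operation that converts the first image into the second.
It was rotated clockwise by a large amount — several tens of degrees.

Every shape is tilted by the same angle and the image corners show triangular fill wedges — a whole-image rotation by a non-right angle.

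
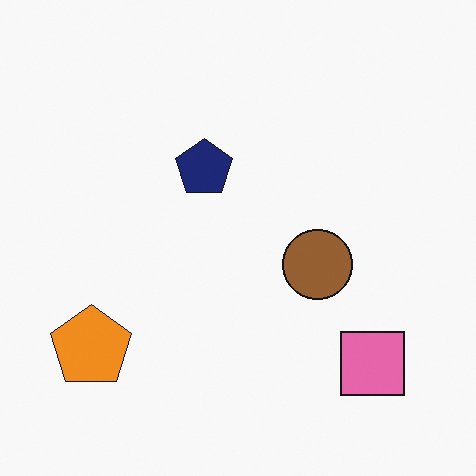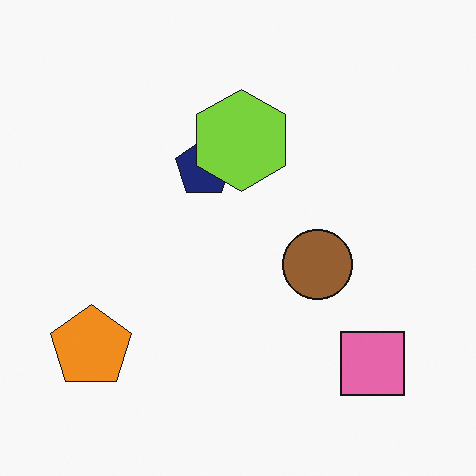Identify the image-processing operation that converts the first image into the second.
This is the original image overlaid with an additional lime hexagon.

A lime hexagon appears in the second image that is absent from the first.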